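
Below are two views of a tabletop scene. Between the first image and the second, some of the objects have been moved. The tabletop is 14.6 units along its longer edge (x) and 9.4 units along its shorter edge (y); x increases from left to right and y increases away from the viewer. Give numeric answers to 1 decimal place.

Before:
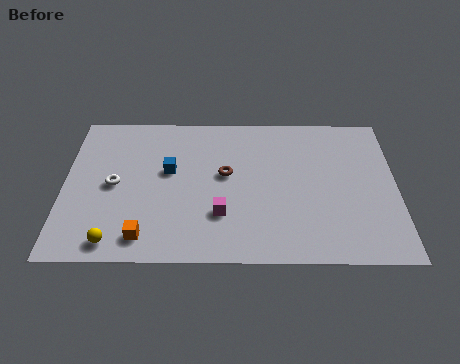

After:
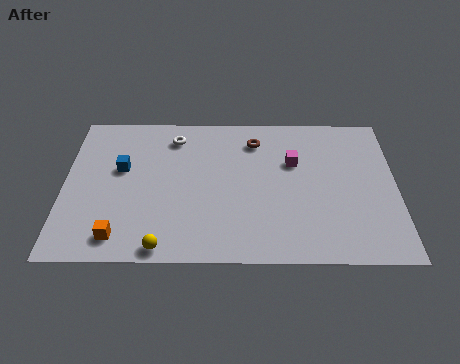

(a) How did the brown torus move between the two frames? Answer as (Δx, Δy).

(1.3, 2.2)

The brown torus was at about (7.1, 5.3) and moved to about (8.4, 7.5).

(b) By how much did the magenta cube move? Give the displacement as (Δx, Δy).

(3.2, 3.3)

The magenta cube was at about (6.9, 2.8) and moved to about (10.1, 6.1).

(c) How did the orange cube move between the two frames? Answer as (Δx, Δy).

(-1.1, 0.0)

The orange cube was at about (3.6, 1.4) and moved to about (2.5, 1.4).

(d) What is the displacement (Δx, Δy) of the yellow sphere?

(2.1, -0.3)

The yellow sphere was at about (2.3, 1.1) and moved to about (4.4, 0.8).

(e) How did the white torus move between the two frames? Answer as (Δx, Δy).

(2.6, 3.1)

From the two frames, the white torus sits at roughly (2.2, 4.6) before and (4.8, 7.7) after.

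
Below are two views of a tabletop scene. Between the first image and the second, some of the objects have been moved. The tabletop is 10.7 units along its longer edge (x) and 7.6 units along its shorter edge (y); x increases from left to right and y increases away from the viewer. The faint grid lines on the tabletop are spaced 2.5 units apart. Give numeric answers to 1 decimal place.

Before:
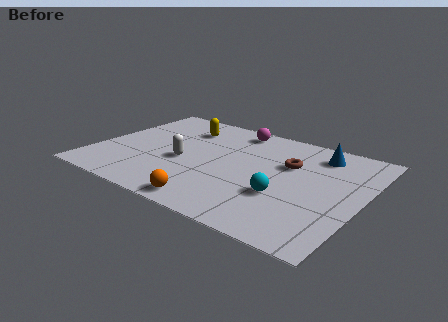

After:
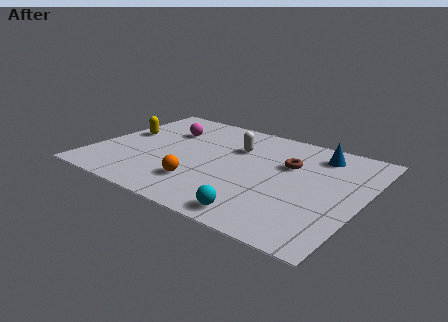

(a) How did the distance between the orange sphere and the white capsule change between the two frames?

+0.5

Before: roughly 2.9 units apart; after: 3.4. That's 0.5 units further apart.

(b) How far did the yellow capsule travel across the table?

2.7

From (3.1, 5.8) to (0.9, 4.3), the yellow capsule covered √(2.2² + 1.5²) ≈ 2.7 units.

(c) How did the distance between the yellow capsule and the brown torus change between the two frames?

+2.1

The distance was about 4.6 in the first image and 6.7 in the second, so they moved 2.1 units further apart.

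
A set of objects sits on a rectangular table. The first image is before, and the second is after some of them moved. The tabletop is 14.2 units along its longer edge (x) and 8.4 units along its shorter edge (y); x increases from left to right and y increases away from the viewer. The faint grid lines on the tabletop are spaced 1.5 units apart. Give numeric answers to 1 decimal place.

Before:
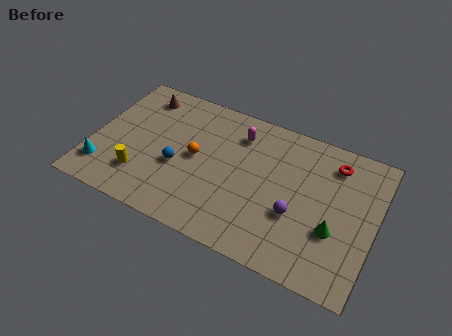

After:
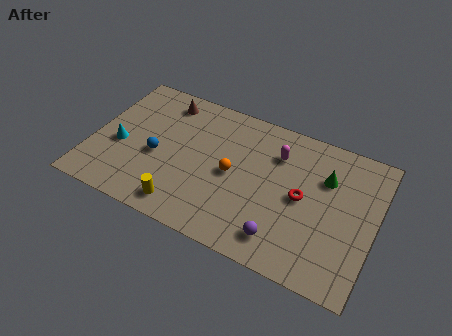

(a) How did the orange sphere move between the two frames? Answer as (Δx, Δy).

(1.9, -0.2)

From the two frames, the orange sphere sits at roughly (5.2, 4.3) before and (7.1, 4.1) after.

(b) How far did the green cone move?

2.9

From (12.3, 3.0) to (11.6, 5.8), the green cone covered √(0.7² + 2.8²) ≈ 2.9 units.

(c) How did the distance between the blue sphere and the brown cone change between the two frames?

-0.8

They were about 4.3 units apart before and 3.5 after — 0.8 units closer together.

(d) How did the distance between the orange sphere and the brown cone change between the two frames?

+0.7

The distance was about 4.2 in the first image and 4.9 in the second, so they moved 0.7 units further apart.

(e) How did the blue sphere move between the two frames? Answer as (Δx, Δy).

(-1.1, 0.2)

From the two frames, the blue sphere sits at roughly (4.4, 3.4) before and (3.3, 3.6) after.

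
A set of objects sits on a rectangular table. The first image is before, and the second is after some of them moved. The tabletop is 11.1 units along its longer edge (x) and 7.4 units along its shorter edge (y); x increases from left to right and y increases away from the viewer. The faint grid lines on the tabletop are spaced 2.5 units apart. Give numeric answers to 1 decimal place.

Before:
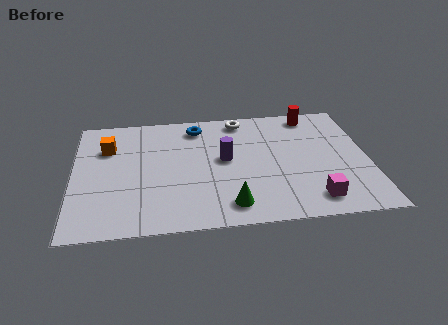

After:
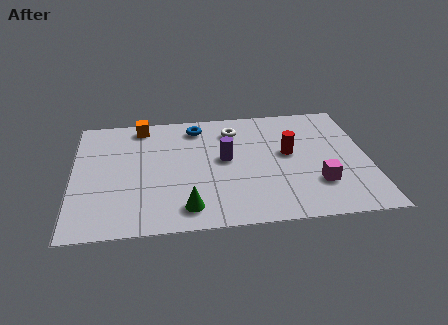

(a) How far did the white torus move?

0.8

The white torus was near (6.4, 6.5) before and (6.1, 5.8) after, so it travelled √(0.3² + 0.7²) ≈ 0.8 units.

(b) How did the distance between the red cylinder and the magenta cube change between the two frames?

-3.1

The distance was about 5.3 in the first image and 2.2 in the second, so they moved 3.1 units closer together.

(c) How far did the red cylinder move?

2.6

From (9.1, 6.5) to (8.1, 4.1), the red cylinder covered √(1.0² + 2.4²) ≈ 2.6 units.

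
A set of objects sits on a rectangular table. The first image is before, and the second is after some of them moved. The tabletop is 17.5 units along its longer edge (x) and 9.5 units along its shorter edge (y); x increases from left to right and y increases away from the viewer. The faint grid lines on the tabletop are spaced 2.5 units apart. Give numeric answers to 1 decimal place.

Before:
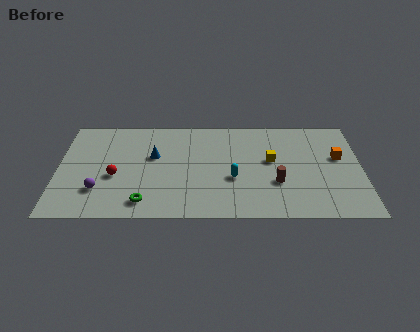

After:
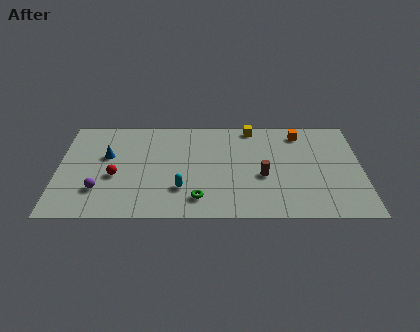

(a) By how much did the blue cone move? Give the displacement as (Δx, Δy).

(-2.7, 0.0)

The blue cone was at about (5.5, 5.8) and moved to about (2.8, 5.8).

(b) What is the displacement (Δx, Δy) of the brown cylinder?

(-0.8, 0.6)

The brown cylinder started near (12.6, 3.3) and ended near (11.8, 3.9).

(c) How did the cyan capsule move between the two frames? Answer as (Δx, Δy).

(-3.0, -1.0)

The cyan capsule was at about (10.1, 3.7) and moved to about (7.1, 2.7).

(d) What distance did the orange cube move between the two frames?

3.2

The orange cube was near (16.2, 5.7) before and (14.0, 8.0) after, so it travelled √(2.2² + 2.3²) ≈ 3.2 units.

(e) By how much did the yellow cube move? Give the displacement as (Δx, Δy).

(-1.1, 3.2)

From the two frames, the yellow cube sits at roughly (12.3, 5.4) before and (11.2, 8.6) after.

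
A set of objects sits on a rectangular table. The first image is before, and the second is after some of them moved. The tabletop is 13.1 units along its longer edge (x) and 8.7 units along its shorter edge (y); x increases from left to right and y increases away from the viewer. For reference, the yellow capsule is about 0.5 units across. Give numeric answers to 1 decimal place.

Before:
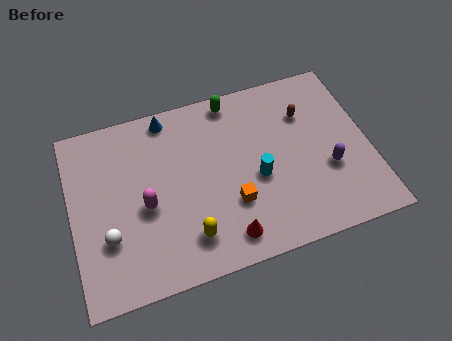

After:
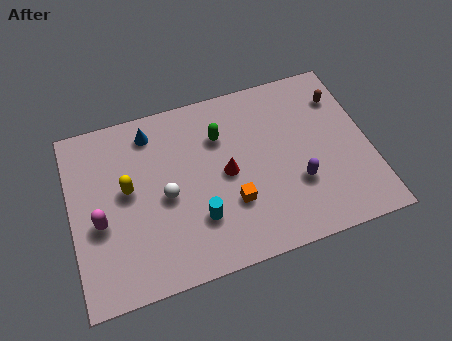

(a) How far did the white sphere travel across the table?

2.9

The white sphere was near (1.5, 2.8) before and (4.1, 4.0) after, so it travelled √(2.6² + 1.2²) ≈ 2.9 units.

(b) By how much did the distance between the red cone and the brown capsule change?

-0.5

They were about 6.3 units apart before and 5.8 after — 0.5 units closer together.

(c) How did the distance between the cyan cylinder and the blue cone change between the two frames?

-0.4

The distance was about 5.5 in the first image and 5.1 in the second, so they moved 0.4 units closer together.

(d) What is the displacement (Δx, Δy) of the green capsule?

(-0.7, -1.6)

The green capsule started near (7.4, 7.8) and ended near (6.7, 6.2).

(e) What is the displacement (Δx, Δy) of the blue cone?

(-0.8, -0.5)

The blue cone started near (4.5, 7.8) and ended near (3.7, 7.3).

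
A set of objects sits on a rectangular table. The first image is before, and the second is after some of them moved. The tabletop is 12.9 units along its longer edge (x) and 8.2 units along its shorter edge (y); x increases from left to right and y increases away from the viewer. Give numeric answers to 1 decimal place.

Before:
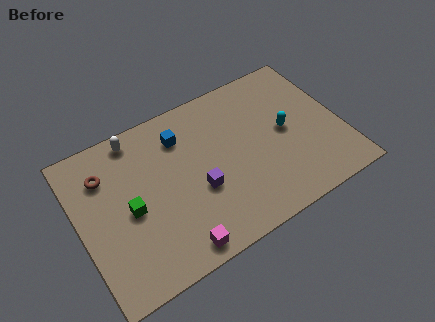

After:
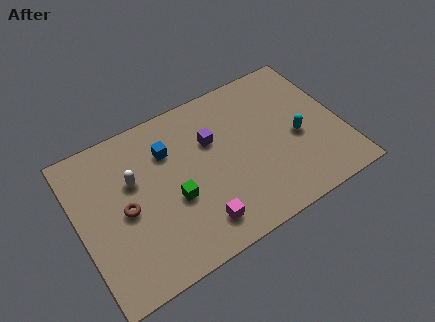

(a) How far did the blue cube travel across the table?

0.8

The blue cube was near (5.3, 6.3) before and (4.6, 5.9) after, so it travelled √(0.7² + 0.4²) ≈ 0.8 units.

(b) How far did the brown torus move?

2.3

From (1.5, 6.1) to (2.2, 3.9), the brown torus covered √(0.7² + 2.2²) ≈ 2.3 units.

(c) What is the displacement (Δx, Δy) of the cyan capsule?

(0.5, -0.6)

From the two frames, the cyan capsule sits at roughly (10.2, 4.2) before and (10.7, 3.6) after.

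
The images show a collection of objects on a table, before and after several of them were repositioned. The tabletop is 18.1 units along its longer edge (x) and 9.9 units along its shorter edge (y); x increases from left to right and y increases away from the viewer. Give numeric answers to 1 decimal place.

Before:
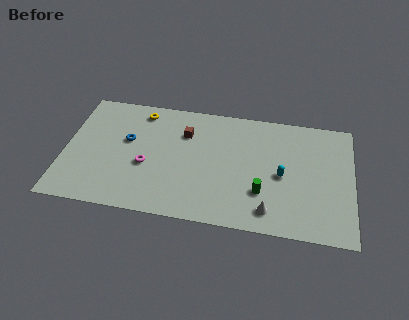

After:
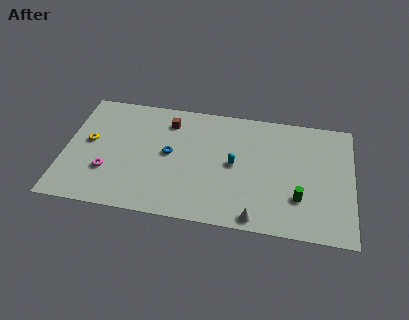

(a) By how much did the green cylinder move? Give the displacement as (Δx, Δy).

(2.3, -0.1)

The green cylinder started near (12.5, 3.0) and ended near (14.8, 2.9).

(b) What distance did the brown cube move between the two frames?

1.4

From (7.5, 7.1) to (6.4, 7.9), the brown cube covered √(1.1² + 0.8²) ≈ 1.4 units.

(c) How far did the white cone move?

1.1

From (13.0, 1.6) to (12.2, 0.9), the white cone covered √(0.8² + 0.7²) ≈ 1.1 units.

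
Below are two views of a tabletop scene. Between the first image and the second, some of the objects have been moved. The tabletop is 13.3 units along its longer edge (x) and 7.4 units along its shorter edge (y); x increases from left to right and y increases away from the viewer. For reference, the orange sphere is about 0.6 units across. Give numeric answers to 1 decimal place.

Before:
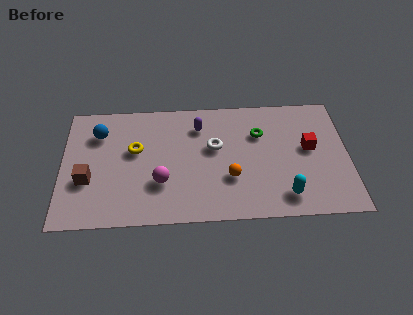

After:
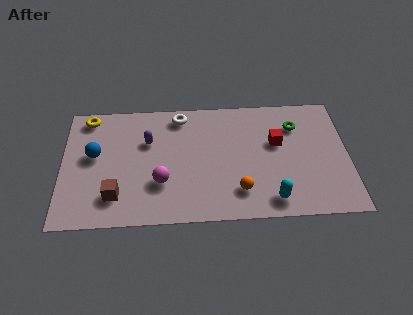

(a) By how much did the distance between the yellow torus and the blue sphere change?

+0.3

Before: roughly 2.0 units apart; after: 2.3. That's 0.3 units further apart.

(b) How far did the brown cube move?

1.6

The brown cube moved from about (1.2, 2.7) to (2.5, 1.7), a distance of √(1.3² + 1.0²) ≈ 1.6.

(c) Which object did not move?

the magenta sphere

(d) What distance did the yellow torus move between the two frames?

3.0

The yellow torus moved from about (3.4, 4.4) to (1.2, 6.5), a distance of √(2.2² + 2.1²) ≈ 3.0.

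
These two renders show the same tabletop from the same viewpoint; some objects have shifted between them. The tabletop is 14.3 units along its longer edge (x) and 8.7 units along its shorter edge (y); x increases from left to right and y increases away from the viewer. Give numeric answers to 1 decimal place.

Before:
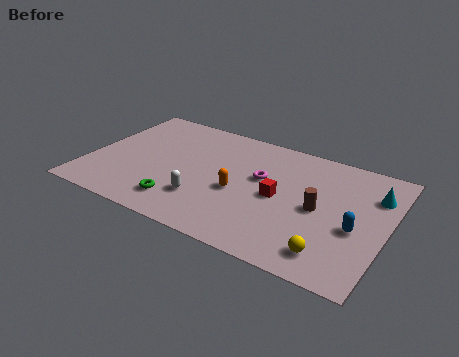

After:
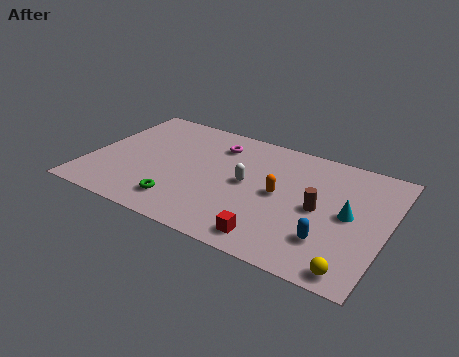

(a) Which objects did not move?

the green torus and the brown cylinder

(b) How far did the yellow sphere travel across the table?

1.3

The yellow sphere was near (12.0, 1.5) before and (13.1, 0.9) after, so it travelled √(1.1² + 0.6²) ≈ 1.3 units.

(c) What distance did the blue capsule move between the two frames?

1.7

From (12.9, 3.6) to (11.8, 2.3), the blue capsule covered √(1.1² + 1.3²) ≈ 1.7 units.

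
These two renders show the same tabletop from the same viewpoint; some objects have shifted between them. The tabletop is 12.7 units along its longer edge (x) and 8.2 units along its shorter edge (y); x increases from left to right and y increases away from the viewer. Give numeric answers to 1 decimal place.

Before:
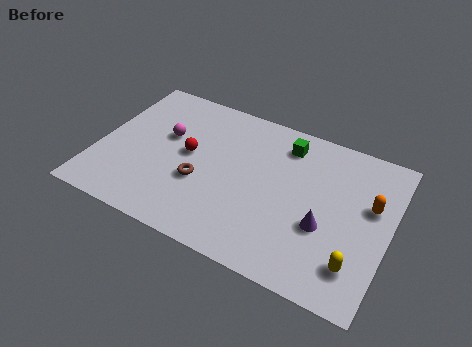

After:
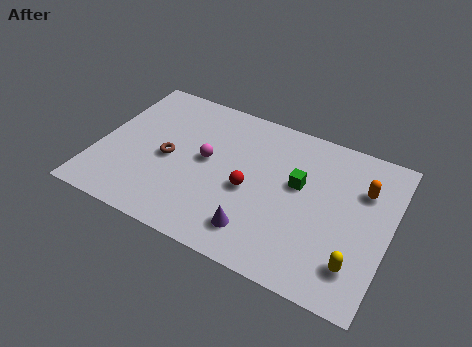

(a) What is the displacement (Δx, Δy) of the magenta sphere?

(1.9, -0.6)

The magenta sphere started near (2.8, 5.0) and ended near (4.7, 4.4).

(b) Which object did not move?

the yellow capsule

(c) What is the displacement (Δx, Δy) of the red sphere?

(2.8, -0.8)

The red sphere was at about (3.9, 4.4) and moved to about (6.7, 3.6).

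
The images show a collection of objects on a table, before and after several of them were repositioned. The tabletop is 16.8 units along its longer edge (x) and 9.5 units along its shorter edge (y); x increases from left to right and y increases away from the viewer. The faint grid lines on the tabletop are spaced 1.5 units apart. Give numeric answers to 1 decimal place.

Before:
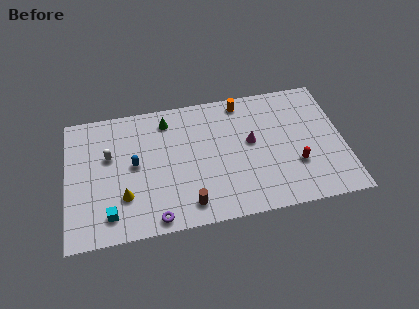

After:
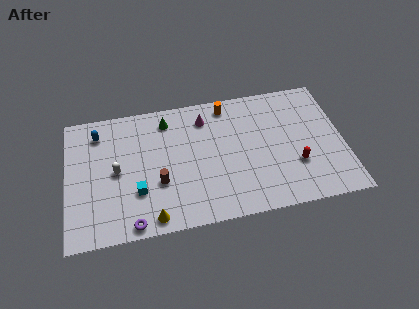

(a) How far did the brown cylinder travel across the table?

2.5

From (7.2, 1.5) to (5.5, 3.4), the brown cylinder covered √(1.7² + 1.9²) ≈ 2.5 units.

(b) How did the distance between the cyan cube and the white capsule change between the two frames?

-2.1

The distance was about 4.2 in the first image and 2.1 in the second, so they moved 2.1 units closer together.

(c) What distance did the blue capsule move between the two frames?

3.4

The blue capsule was near (4.1, 5.0) before and (2.0, 7.7) after, so it travelled √(2.1² + 2.7²) ≈ 3.4 units.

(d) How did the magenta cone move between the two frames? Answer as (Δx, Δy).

(-2.7, 2.3)

From the two frames, the magenta cone sits at roughly (11.2, 5.3) before and (8.5, 7.6) after.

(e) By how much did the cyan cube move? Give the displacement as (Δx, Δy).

(1.7, 1.3)

The cyan cube was at about (2.5, 1.7) and moved to about (4.2, 3.0).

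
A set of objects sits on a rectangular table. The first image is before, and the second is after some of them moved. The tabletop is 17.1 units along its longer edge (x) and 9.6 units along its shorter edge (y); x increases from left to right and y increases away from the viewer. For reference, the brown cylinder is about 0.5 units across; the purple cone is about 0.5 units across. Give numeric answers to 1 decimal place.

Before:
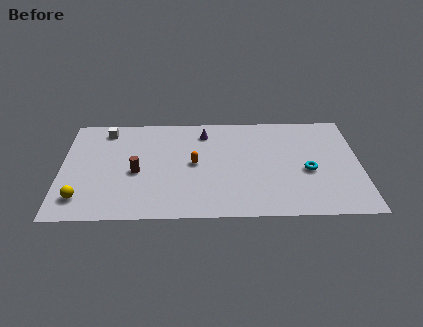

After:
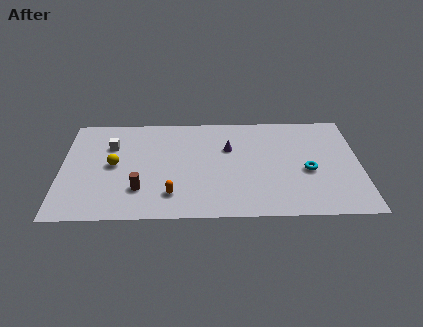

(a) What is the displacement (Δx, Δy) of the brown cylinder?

(0.2, -1.6)

The brown cylinder started near (4.3, 4.2) and ended near (4.5, 2.6).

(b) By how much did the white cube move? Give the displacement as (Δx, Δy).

(0.3, -1.5)

From the two frames, the white cube sits at roughly (2.5, 8.2) before and (2.8, 6.7) after.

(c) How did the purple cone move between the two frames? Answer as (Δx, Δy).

(1.4, -1.5)

From the two frames, the purple cone sits at roughly (8.2, 7.8) before and (9.6, 6.3) after.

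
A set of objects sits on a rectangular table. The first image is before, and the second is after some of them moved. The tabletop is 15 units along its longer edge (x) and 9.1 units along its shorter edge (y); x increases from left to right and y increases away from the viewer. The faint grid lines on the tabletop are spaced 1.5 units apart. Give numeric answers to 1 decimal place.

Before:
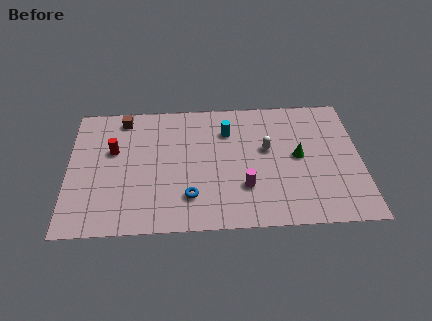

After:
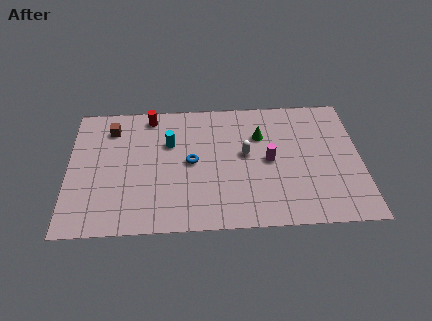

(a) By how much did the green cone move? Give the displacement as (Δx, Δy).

(-1.9, 1.6)

The green cone was at about (11.8, 4.7) and moved to about (9.9, 6.3).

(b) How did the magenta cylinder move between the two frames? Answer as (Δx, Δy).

(1.3, 1.8)

The magenta cylinder started near (9.0, 2.7) and ended near (10.3, 4.5).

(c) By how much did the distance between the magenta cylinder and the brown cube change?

+0.4

Before: roughly 8.1 units apart; after: 8.5. That's 0.4 units further apart.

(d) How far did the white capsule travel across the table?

1.1

The white capsule was near (10.2, 5.3) before and (9.1, 5.0) after, so it travelled √(1.1² + 0.3²) ≈ 1.1 units.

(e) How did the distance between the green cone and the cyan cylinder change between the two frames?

+0.6

They were about 4.1 units apart before and 4.7 after — 0.6 units further apart.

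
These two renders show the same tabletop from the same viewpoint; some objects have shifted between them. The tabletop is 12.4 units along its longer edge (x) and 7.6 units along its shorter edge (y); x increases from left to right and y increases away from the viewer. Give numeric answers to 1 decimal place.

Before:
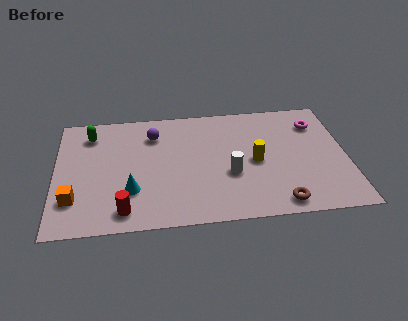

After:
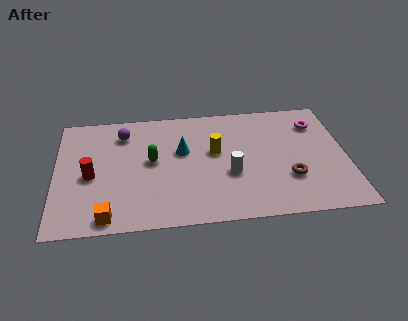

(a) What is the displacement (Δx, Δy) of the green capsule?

(2.6, -2.0)

From the two frames, the green capsule sits at roughly (1.5, 6.1) before and (4.1, 4.1) after.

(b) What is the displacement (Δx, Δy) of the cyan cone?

(2.2, 2.3)

The cyan cone started near (3.2, 2.3) and ended near (5.4, 4.6).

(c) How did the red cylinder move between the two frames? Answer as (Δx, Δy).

(-1.4, 2.3)

From the two frames, the red cylinder sits at roughly (2.9, 1.1) before and (1.5, 3.4) after.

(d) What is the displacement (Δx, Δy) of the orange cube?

(1.4, -1.2)

The orange cube started near (0.8, 2.0) and ended near (2.2, 0.8).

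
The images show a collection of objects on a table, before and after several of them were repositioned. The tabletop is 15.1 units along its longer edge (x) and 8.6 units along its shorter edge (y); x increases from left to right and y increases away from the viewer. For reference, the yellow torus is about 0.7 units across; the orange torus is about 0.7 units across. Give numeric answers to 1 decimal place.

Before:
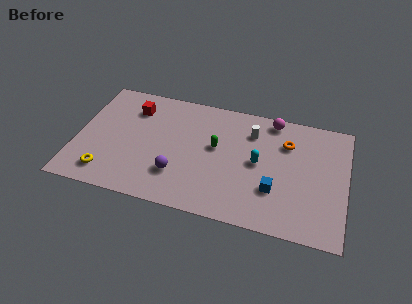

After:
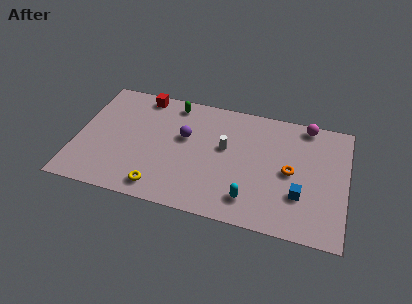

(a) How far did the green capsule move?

3.7

The green capsule was near (7.8, 4.9) before and (5.2, 7.5) after, so it travelled √(2.6² + 2.6²) ≈ 3.7 units.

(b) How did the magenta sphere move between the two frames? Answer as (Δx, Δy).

(1.9, 0.1)

The magenta sphere was at about (10.8, 7.7) and moved to about (12.7, 7.8).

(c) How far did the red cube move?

1.2

The red cube was near (3.0, 6.6) before and (3.4, 7.7) after, so it travelled √(0.4² + 1.1²) ≈ 1.2 units.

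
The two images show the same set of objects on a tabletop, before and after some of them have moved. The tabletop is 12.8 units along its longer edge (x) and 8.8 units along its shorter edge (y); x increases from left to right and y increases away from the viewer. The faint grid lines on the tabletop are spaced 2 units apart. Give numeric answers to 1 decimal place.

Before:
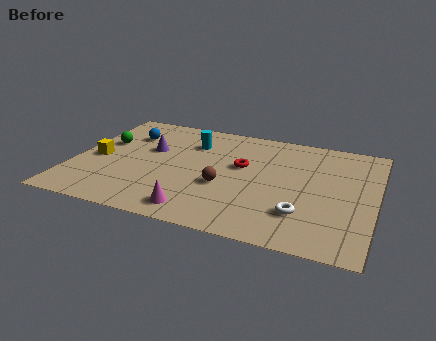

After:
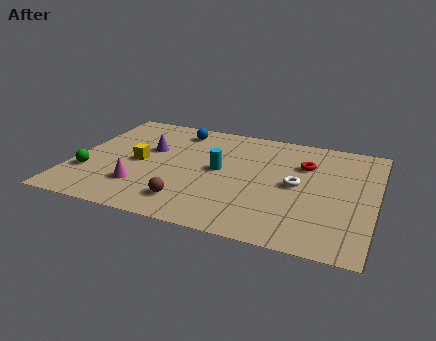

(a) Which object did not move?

the purple cone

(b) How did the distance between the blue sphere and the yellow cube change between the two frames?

+0.9

They were about 2.6 units apart before and 3.5 after — 0.9 units further apart.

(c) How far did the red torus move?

2.8

The red torus was near (7.1, 5.2) before and (9.7, 6.1) after, so it travelled √(2.6² + 0.9²) ≈ 2.8 units.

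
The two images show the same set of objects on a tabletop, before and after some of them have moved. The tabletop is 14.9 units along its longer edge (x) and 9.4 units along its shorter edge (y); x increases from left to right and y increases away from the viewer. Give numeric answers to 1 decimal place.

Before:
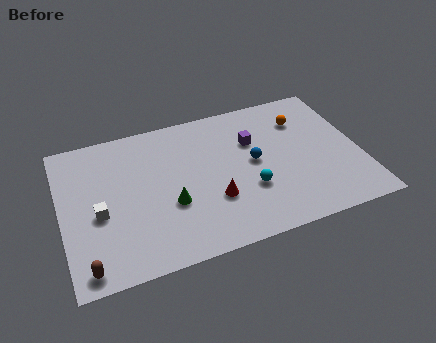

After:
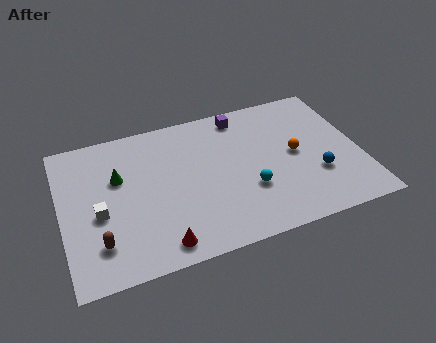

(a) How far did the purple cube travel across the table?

1.9

The purple cube was near (9.7, 6.3) before and (9.3, 8.2) after, so it travelled √(0.4² + 1.9²) ≈ 1.9 units.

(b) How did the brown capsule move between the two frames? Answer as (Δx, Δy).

(0.7, 1.2)

The brown capsule started near (1.0, 1.0) and ended near (1.7, 2.2).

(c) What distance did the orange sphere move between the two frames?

2.3

The orange sphere moved from about (12.3, 7.0) to (11.7, 4.8), a distance of √(0.6² + 2.2²) ≈ 2.3.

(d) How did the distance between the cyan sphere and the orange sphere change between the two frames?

-1.9

They were about 4.9 units apart before and 3.0 after — 1.9 units closer together.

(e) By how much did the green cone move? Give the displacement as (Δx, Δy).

(-2.4, 2.5)

The green cone was at about (5.3, 3.5) and moved to about (2.9, 6.0).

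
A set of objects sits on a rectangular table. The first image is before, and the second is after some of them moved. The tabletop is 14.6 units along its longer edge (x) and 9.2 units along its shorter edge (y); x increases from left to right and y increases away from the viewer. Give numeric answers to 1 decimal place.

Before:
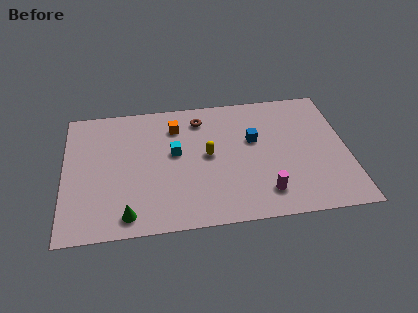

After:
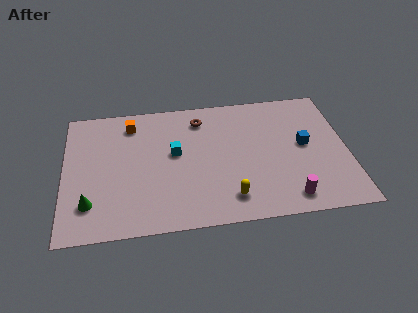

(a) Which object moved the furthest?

the yellow capsule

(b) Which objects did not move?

the brown torus and the cyan cube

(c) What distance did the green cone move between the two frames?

2.1

The green cone was near (3.2, 1.2) before and (1.3, 2.2) after, so it travelled √(1.9² + 1.0²) ≈ 2.1 units.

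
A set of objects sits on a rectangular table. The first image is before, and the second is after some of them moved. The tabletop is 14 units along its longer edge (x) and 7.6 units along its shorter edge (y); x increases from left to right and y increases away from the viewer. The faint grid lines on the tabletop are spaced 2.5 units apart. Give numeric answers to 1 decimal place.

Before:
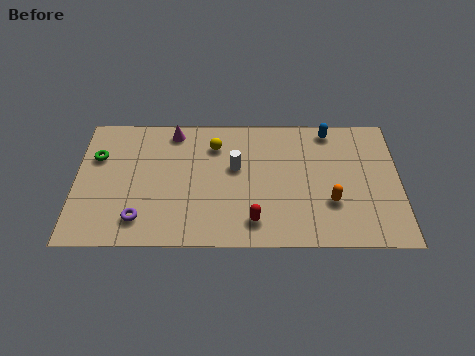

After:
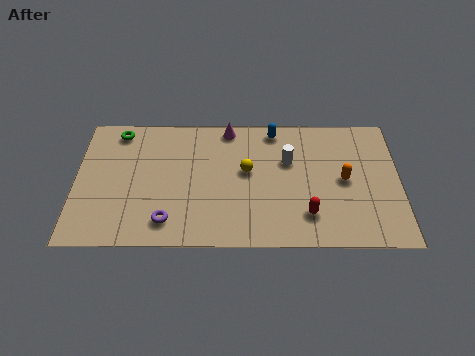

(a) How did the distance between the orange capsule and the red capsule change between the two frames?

-0.9

The distance was about 3.5 in the first image and 2.6 in the second, so they moved 0.9 units closer together.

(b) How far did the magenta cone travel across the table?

2.4

The magenta cone moved from about (4.2, 6.6) to (6.6, 6.8), a distance of √(2.4² + 0.2²) ≈ 2.4.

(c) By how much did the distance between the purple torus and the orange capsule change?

-0.3

They were about 8.3 units apart before and 8.0 after — 0.3 units closer together.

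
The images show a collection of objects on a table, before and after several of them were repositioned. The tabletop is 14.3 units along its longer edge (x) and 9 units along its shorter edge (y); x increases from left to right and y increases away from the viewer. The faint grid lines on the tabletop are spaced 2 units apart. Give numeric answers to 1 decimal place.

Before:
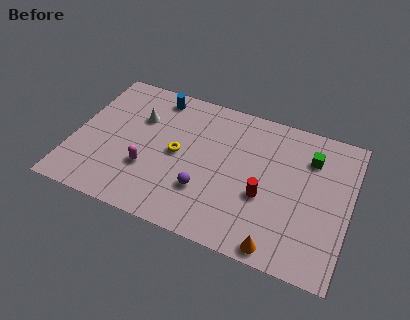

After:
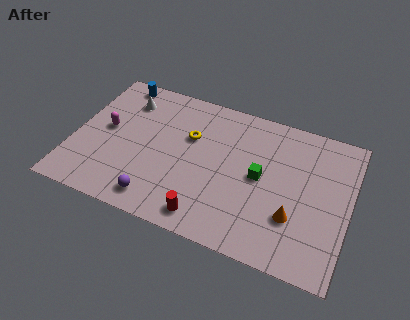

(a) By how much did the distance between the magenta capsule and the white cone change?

-0.9

They were about 3.2 units apart before and 2.3 after — 0.9 units closer together.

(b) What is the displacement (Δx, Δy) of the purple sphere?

(-2.3, -1.4)

The purple sphere started near (7.0, 2.7) and ended near (4.7, 1.3).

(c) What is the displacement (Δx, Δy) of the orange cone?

(0.6, 2.0)

The orange cone started near (11.0, 0.8) and ended near (11.6, 2.8).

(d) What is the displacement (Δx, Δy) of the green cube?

(-2.4, -2.1)

The green cube started near (12.1, 6.7) and ended near (9.7, 4.6).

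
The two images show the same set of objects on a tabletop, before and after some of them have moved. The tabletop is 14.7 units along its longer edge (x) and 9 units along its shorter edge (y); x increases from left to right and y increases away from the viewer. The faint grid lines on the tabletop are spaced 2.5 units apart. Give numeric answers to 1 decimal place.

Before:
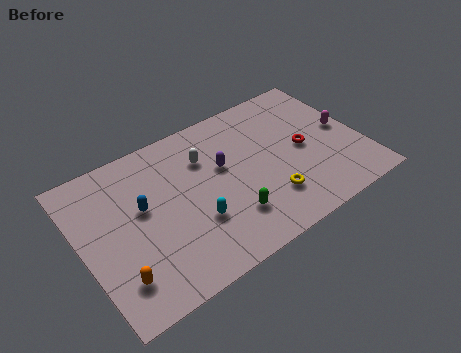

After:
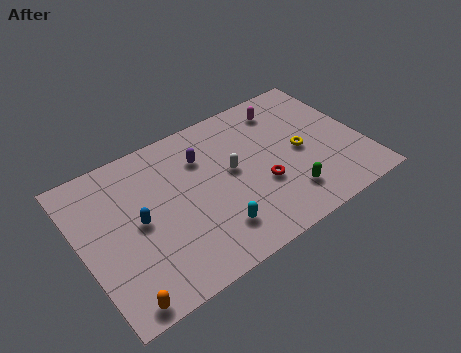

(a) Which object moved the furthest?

the magenta capsule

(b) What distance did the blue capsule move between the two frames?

0.8

The blue capsule was near (3.2, 5.2) before and (2.9, 4.5) after, so it travelled √(0.3² + 0.7²) ≈ 0.8 units.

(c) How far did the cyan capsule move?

1.3

The cyan capsule moved from about (5.6, 3.0) to (6.4, 2.0), a distance of √(0.8² + 1.0²) ≈ 1.3.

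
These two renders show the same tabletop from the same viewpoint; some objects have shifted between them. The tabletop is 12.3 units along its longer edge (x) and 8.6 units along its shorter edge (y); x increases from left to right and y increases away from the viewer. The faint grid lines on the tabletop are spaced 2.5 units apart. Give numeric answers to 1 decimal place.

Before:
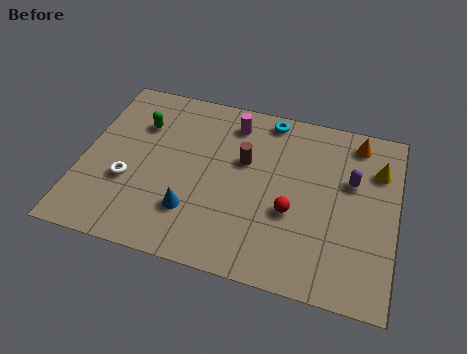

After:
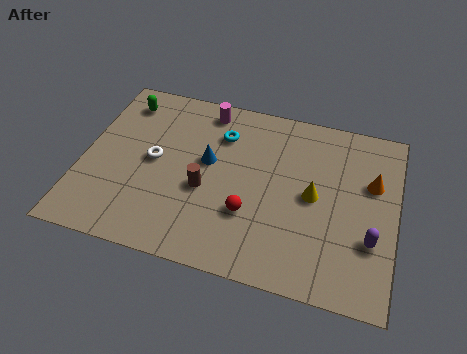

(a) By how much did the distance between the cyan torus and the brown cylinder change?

+0.4

They were about 2.5 units apart before and 2.9 after — 0.4 units further apart.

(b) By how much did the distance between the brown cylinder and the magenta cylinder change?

+2.1

The distance was about 1.9 in the first image and 4.0 in the second, so they moved 2.1 units further apart.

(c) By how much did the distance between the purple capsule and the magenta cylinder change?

+3.2

Before: roughly 5.1 units apart; after: 8.3. That's 3.2 units further apart.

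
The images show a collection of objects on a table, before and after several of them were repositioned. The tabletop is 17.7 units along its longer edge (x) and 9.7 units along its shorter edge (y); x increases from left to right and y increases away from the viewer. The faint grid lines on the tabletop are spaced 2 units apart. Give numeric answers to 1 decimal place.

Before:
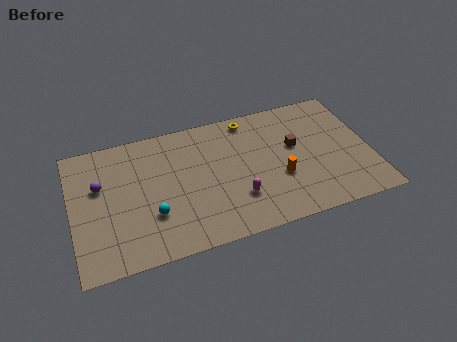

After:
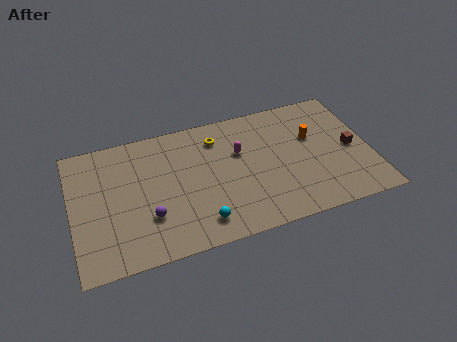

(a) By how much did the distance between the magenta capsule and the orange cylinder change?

+1.7

They were about 2.7 units apart before and 4.4 after — 1.7 units further apart.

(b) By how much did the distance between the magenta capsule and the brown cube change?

+2.1

The distance was about 4.7 in the first image and 6.8 in the second, so they moved 2.1 units further apart.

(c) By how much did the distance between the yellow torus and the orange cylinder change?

+0.6

Before: roughly 5.2 units apart; after: 5.8. That's 0.6 units further apart.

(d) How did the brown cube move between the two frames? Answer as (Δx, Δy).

(3.3, -1.1)

From the two frames, the brown cube sits at roughly (13.3, 5.7) before and (16.6, 4.6) after.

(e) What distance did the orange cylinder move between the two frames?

3.3

From (12.2, 3.6) to (14.4, 6.1), the orange cylinder covered √(2.2² + 2.5²) ≈ 3.3 units.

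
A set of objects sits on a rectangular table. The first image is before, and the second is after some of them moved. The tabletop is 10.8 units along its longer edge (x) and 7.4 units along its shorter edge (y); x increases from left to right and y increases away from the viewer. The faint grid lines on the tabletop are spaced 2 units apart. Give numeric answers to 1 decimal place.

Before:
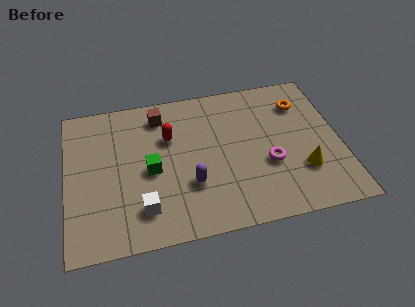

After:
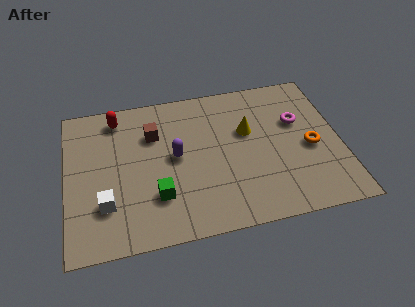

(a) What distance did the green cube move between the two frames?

1.3

The green cube was near (3.3, 3.4) before and (3.5, 2.1) after, so it travelled √(0.2² + 1.3²) ≈ 1.3 units.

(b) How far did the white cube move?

1.5

The white cube was near (2.9, 1.6) before and (1.5, 2.1) after, so it travelled √(1.4² + 0.5²) ≈ 1.5 units.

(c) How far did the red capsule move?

2.4

The red capsule moved from about (4.1, 4.9) to (2.1, 6.3), a distance of √(2.0² + 1.4²) ≈ 2.4.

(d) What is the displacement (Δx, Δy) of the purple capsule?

(-0.5, 1.5)

The purple capsule started near (4.8, 2.4) and ended near (4.3, 3.9).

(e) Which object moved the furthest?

the yellow cone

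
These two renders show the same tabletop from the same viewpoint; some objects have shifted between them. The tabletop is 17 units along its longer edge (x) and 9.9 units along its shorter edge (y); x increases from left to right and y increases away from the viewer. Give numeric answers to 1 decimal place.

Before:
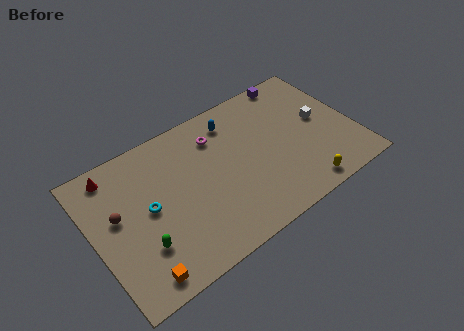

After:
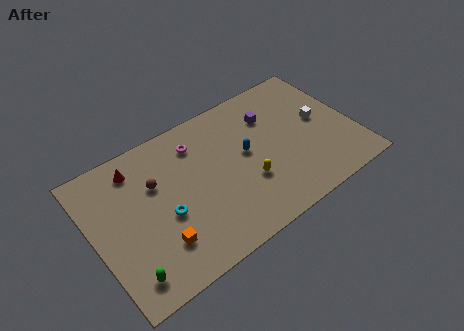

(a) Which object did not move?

the white cube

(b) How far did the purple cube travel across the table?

2.8

From (14.0, 9.1) to (12.0, 7.2), the purple cube covered √(2.0² + 1.9²) ≈ 2.8 units.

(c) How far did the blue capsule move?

2.7

The blue capsule moved from about (9.6, 8.1) to (10.0, 5.4), a distance of √(0.4² + 2.7²) ≈ 2.7.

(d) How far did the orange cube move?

2.0

From (2.2, 1.2) to (3.7, 2.5), the orange cube covered √(1.5² + 1.3²) ≈ 2.0 units.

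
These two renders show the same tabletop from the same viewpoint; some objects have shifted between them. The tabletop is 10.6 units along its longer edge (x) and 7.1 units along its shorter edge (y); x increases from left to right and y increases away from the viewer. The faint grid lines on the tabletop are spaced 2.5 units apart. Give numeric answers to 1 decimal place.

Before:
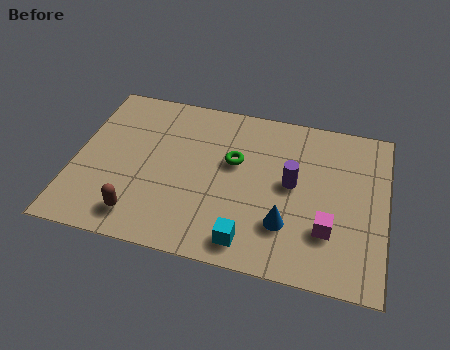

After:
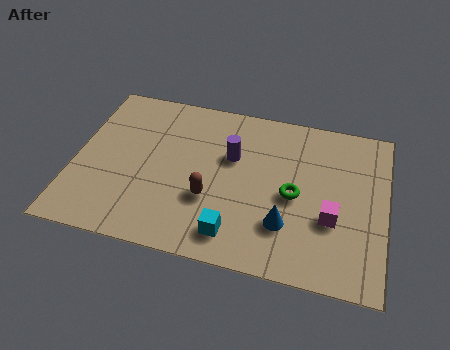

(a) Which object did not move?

the blue cone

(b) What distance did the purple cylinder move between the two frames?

2.2

From (7.4, 3.8) to (5.3, 4.5), the purple cylinder covered √(2.1² + 0.7²) ≈ 2.2 units.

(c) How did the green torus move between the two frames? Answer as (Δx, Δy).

(2.1, -1.0)

The green torus was at about (5.4, 4.3) and moved to about (7.5, 3.3).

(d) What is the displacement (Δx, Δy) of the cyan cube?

(-0.5, 0.2)

The cyan cube started near (6.1, 1.0) and ended near (5.6, 1.2).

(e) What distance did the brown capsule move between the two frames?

2.6

From (2.4, 1.2) to (4.7, 2.5), the brown capsule covered √(2.3² + 1.3²) ≈ 2.6 units.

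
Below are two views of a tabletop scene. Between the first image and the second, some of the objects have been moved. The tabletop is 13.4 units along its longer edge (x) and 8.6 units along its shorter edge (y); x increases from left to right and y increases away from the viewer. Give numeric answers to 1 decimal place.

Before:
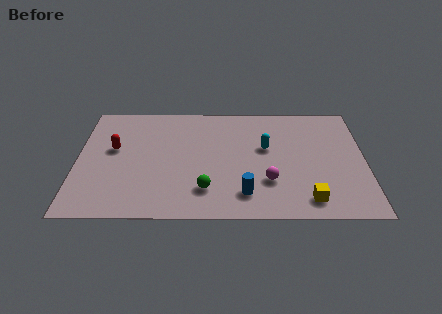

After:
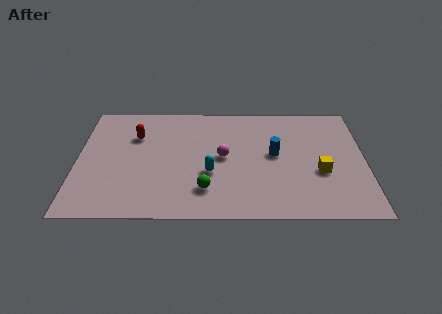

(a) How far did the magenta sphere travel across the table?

2.8

The magenta sphere moved from about (8.9, 2.6) to (6.8, 4.4), a distance of √(2.1² + 1.8²) ≈ 2.8.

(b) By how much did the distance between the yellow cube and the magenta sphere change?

+2.4

Before: roughly 2.2 units apart; after: 4.6. That's 2.4 units further apart.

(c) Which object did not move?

the green sphere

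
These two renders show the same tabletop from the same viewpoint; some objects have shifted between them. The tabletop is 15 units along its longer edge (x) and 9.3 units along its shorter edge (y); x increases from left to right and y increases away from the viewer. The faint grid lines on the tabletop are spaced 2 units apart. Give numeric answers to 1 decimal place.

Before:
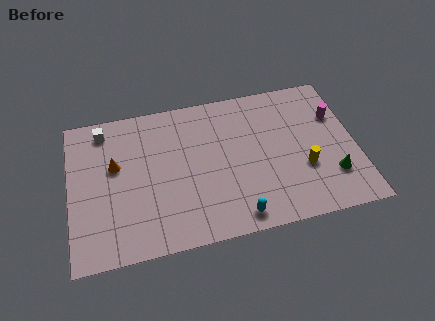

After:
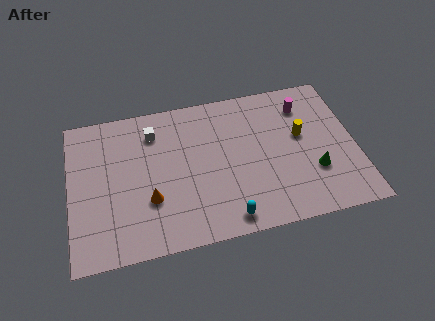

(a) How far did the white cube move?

2.7

The white cube was near (1.9, 8.0) before and (4.5, 7.3) after, so it travelled √(2.6² + 0.7²) ≈ 2.7 units.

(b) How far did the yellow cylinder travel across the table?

2.1

From (12.2, 3.3) to (12.2, 5.4), the yellow cylinder covered √(0.0² + 2.1²) ≈ 2.1 units.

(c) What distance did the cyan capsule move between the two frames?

0.5

The cyan capsule was near (8.5, 1.1) before and (8.0, 1.1) after, so it travelled √(0.5² + 0.0²) ≈ 0.5 units.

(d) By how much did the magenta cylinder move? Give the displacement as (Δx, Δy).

(-1.6, 1.0)

The magenta cylinder started near (14.1, 6.3) and ended near (12.5, 7.3).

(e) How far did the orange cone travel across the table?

3.0

The orange cone moved from about (2.4, 5.6) to (4.1, 3.1), a distance of √(1.7² + 2.5²) ≈ 3.0.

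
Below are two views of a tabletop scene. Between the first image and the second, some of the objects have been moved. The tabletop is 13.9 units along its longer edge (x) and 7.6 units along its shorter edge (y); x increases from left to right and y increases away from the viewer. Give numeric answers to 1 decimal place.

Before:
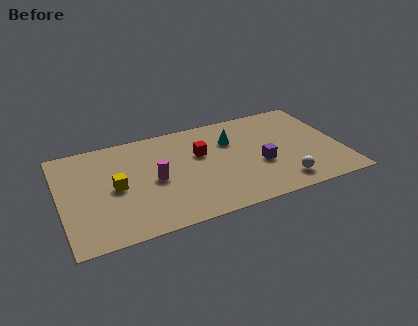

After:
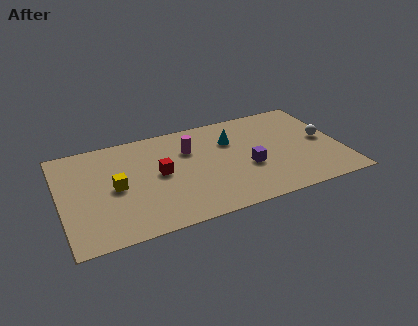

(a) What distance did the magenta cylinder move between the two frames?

2.5

The magenta cylinder moved from about (4.6, 3.6) to (6.5, 5.3), a distance of √(1.9² + 1.7²) ≈ 2.5.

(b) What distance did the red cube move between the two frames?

2.2

From (7.0, 4.8) to (4.9, 4.0), the red cube covered √(2.1² + 0.8²) ≈ 2.2 units.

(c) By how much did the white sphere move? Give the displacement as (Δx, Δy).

(2.4, 2.6)

The white sphere started near (10.7, 1.3) and ended near (13.1, 3.9).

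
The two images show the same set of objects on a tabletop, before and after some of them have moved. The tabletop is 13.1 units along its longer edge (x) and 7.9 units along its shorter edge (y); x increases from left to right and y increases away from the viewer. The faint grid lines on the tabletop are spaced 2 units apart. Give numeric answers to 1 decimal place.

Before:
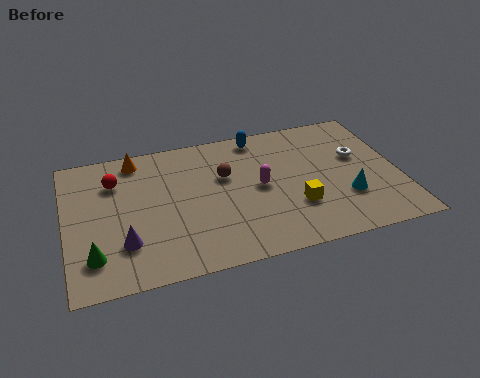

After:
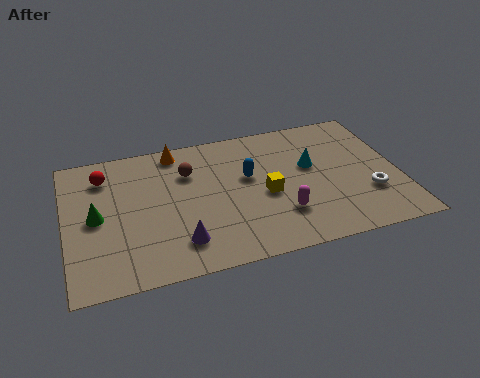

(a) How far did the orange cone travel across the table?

1.6

The orange cone was near (2.9, 6.9) before and (4.5, 7.0) after, so it travelled √(1.6² + 0.1²) ≈ 1.6 units.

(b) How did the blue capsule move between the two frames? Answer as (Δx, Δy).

(-0.6, -2.3)

The blue capsule was at about (7.8, 7.0) and moved to about (7.2, 4.7).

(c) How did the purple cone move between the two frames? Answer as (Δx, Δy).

(2.1, -0.5)

The purple cone started near (2.2, 2.2) and ended near (4.3, 1.7).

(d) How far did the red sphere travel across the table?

0.6

The red sphere moved from about (2.0, 5.8) to (1.6, 6.2), a distance of √(0.4² + 0.4²) ≈ 0.6.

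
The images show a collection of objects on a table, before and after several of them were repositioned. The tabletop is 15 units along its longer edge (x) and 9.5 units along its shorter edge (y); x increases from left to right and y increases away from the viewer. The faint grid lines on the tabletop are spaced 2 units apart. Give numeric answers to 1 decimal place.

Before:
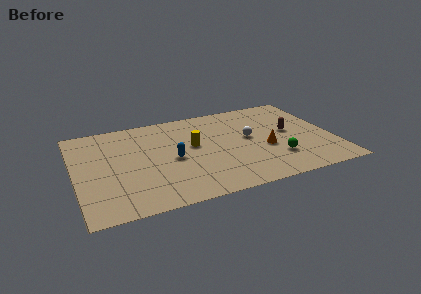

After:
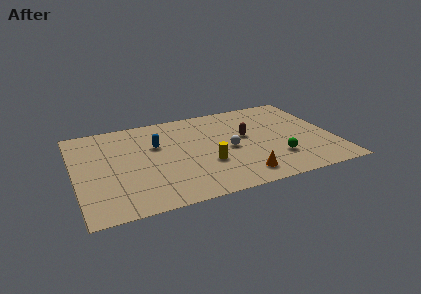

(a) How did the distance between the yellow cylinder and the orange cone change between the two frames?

-1.9

The distance was about 4.4 in the first image and 2.5 in the second, so they moved 1.9 units closer together.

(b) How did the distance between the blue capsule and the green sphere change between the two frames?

+1.4

Before: roughly 6.2 units apart; after: 7.6. That's 1.4 units further apart.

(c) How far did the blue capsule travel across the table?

1.9

The blue capsule moved from about (5.6, 4.4) to (4.8, 6.1), a distance of √(0.8² + 1.7²) ≈ 1.9.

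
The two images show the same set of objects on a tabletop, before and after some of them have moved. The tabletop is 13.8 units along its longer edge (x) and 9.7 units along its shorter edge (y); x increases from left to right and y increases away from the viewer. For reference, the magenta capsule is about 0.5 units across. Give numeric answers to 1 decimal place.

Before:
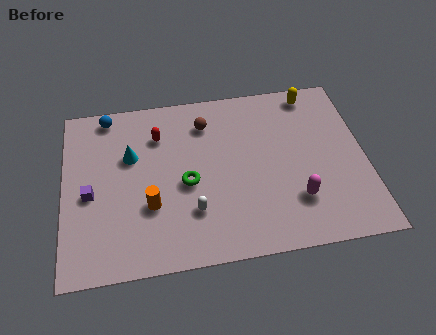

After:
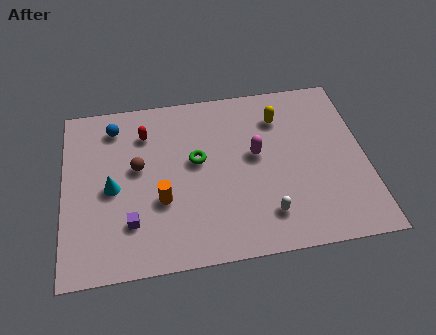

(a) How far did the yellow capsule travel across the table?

2.0

The yellow capsule moved from about (11.6, 8.6) to (10.0, 7.4), a distance of √(1.6² + 1.2²) ≈ 2.0.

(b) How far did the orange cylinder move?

0.5

The orange cylinder moved from about (3.9, 3.3) to (4.4, 3.5), a distance of √(0.5² + 0.2²) ≈ 0.5.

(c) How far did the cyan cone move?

1.9

The cyan cone moved from about (3.1, 6.2) to (2.2, 4.5), a distance of √(0.9² + 1.7²) ≈ 1.9.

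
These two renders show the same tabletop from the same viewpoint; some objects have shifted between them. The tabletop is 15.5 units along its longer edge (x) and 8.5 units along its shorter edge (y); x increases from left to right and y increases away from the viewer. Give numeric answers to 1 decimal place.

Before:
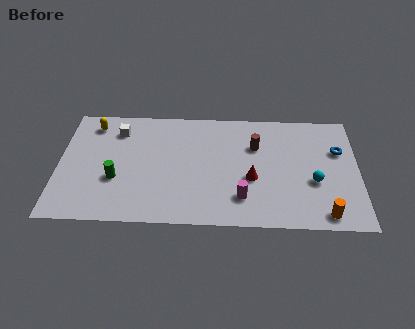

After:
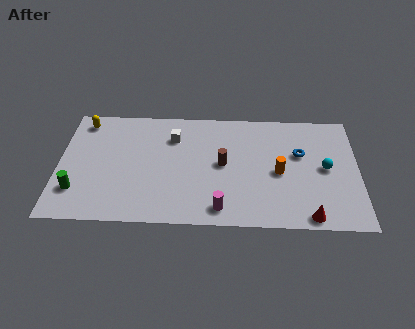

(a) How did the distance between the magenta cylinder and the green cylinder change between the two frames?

+0.9

The distance was about 6.6 in the first image and 7.5 in the second, so they moved 0.9 units further apart.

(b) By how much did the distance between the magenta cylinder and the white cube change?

-2.3

The distance was about 8.0 in the first image and 5.7 in the second, so they moved 2.3 units closer together.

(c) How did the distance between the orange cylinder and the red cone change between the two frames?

-1.0

They were about 4.4 units apart before and 3.4 after — 1.0 units closer together.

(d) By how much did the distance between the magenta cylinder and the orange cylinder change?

-0.3

The distance was about 4.3 in the first image and 4.0 in the second, so they moved 0.3 units closer together.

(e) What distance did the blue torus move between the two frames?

2.0

The blue torus was near (14.5, 5.6) before and (12.5, 5.3) after, so it travelled √(2.0² + 0.3²) ≈ 2.0 units.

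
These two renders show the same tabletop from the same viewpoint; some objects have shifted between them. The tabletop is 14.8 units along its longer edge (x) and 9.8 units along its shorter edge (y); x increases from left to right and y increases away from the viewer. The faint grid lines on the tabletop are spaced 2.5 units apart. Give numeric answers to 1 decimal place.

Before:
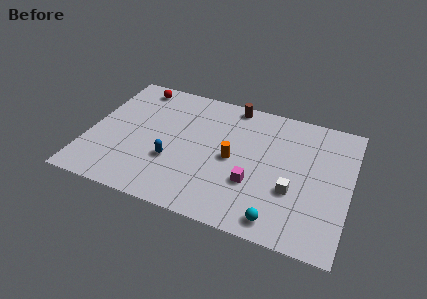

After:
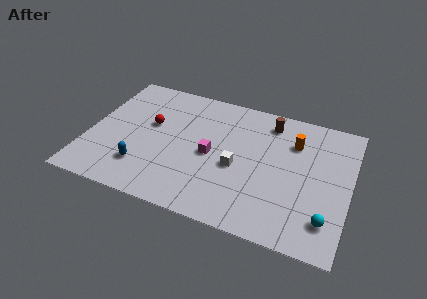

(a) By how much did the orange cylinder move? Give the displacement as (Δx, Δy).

(3.3, 2.4)

From the two frames, the orange cylinder sits at roughly (8.2, 4.7) before and (11.5, 7.1) after.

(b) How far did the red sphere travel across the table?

3.0

The red sphere was near (2.2, 8.6) before and (3.4, 5.8) after, so it travelled √(1.2² + 2.8²) ≈ 3.0 units.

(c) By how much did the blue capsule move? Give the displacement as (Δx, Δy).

(-1.6, -1.0)

The blue capsule was at about (4.9, 3.4) and moved to about (3.3, 2.4).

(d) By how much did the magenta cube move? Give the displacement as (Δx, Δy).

(-2.5, 1.3)

The magenta cube was at about (9.5, 3.3) and moved to about (7.0, 4.6).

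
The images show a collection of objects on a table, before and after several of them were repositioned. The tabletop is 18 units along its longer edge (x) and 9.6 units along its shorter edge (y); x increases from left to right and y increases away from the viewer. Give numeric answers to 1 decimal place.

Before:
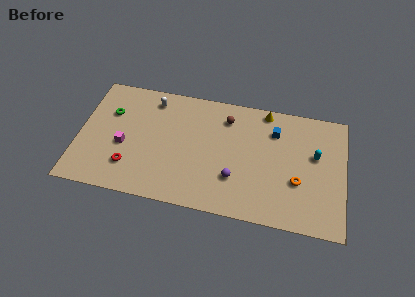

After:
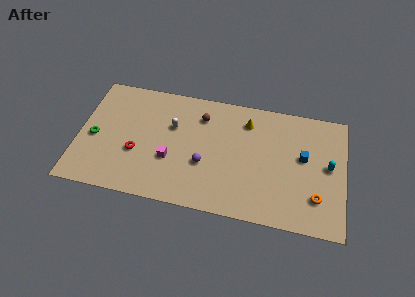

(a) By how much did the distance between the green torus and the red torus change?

-1.4

Before: roughly 4.4 units apart; after: 3.0. That's 1.4 units closer together.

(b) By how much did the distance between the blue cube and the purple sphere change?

+1.9

They were about 5.0 units apart before and 6.9 after — 1.9 units further apart.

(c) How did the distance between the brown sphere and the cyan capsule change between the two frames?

+2.6

Before: roughly 6.4 units apart; after: 9.0. That's 2.6 units further apart.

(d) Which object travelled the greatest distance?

the magenta cube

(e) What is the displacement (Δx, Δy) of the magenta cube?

(3.2, -0.5)

The magenta cube started near (3.1, 4.0) and ended near (6.3, 3.5).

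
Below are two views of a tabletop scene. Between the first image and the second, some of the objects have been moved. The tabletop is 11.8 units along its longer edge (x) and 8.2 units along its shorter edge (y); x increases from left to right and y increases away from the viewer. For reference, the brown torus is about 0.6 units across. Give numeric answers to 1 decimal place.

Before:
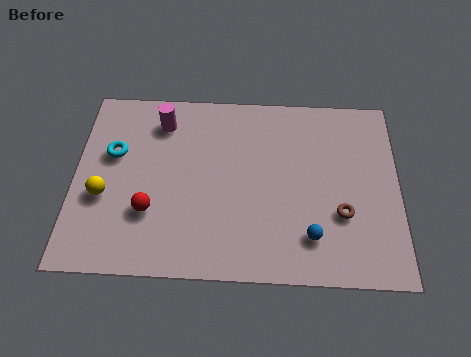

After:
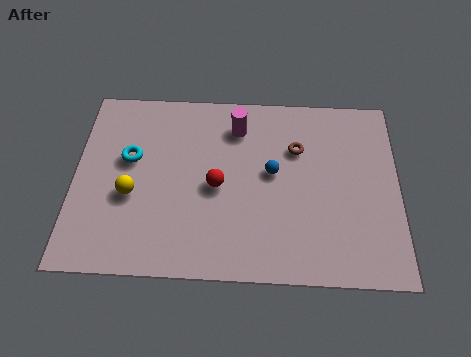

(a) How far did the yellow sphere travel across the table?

1.0

The yellow sphere was near (1.1, 3.2) before and (2.1, 3.3) after, so it travelled √(1.0² + 0.1²) ≈ 1.0 units.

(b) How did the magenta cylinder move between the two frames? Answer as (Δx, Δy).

(2.8, -0.1)

The magenta cylinder was at about (3.1, 6.6) and moved to about (5.9, 6.5).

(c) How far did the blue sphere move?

3.0

The blue sphere was near (8.6, 1.8) before and (7.2, 4.5) after, so it travelled √(1.4² + 2.7²) ≈ 3.0 units.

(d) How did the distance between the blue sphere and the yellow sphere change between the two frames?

-2.4

The distance was about 7.6 in the first image and 5.2 in the second, so they moved 2.4 units closer together.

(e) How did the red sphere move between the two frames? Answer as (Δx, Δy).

(2.4, 1.2)

The red sphere started near (2.8, 2.6) and ended near (5.2, 3.8).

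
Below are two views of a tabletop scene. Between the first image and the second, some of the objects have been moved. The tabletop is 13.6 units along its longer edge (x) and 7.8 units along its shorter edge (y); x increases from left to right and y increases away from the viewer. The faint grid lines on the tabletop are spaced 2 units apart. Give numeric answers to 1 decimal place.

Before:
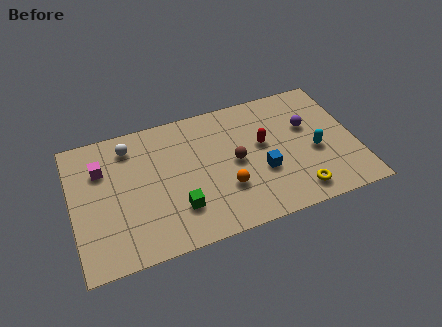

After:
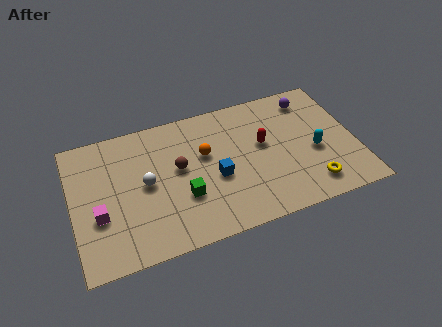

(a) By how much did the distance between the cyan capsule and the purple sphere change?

+1.6

Before: roughly 1.6 units apart; after: 3.2. That's 1.6 units further apart.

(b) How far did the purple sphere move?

1.6

From (11.4, 4.9) to (11.7, 6.5), the purple sphere covered √(0.3² + 1.6²) ≈ 1.6 units.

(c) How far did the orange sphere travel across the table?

2.4

The orange sphere moved from about (7.2, 2.5) to (6.4, 4.8), a distance of √(0.8² + 2.3²) ≈ 2.4.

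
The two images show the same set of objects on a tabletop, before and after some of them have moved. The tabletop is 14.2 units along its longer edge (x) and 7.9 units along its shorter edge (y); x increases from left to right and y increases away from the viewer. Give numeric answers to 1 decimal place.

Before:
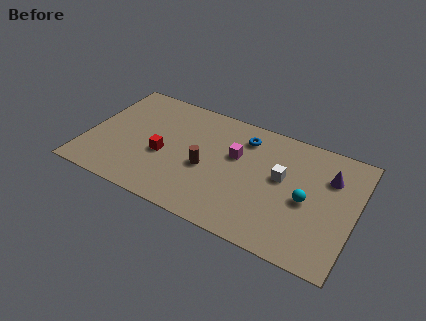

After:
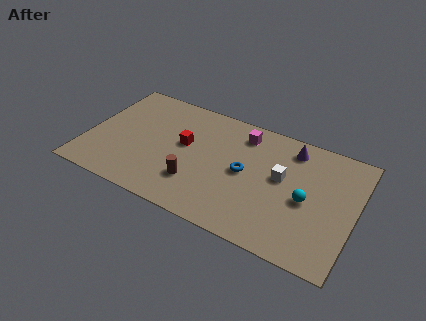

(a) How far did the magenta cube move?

1.6

The magenta cube moved from about (7.8, 4.9) to (8.0, 6.5), a distance of √(0.2² + 1.6²) ≈ 1.6.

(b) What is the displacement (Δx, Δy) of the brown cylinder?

(-0.4, -1.2)

From the two frames, the brown cylinder sits at roughly (6.4, 3.4) before and (6.0, 2.2) after.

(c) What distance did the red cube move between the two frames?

1.6

From (4.1, 3.3) to (5.1, 4.5), the red cube covered √(1.0² + 1.2²) ≈ 1.6 units.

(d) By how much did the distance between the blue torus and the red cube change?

-1.7

They were about 5.0 units apart before and 3.3 after — 1.7 units closer together.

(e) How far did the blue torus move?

2.3

From (8.1, 6.3) to (8.4, 4.0), the blue torus covered √(0.3² + 2.3²) ≈ 2.3 units.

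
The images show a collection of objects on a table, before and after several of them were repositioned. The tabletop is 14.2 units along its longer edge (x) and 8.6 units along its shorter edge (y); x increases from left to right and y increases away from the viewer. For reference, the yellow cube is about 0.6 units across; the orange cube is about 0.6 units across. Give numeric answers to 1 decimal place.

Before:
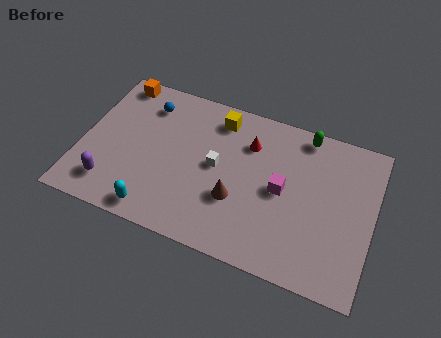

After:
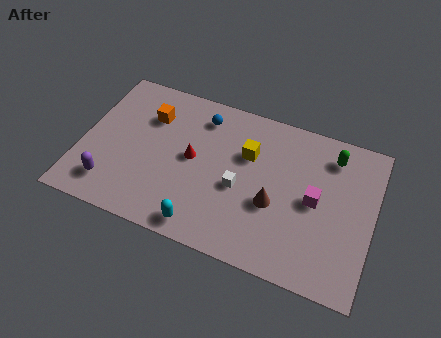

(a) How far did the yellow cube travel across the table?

2.2

The yellow cube moved from about (6.4, 7.2) to (8.0, 5.7), a distance of √(1.6² + 1.5²) ≈ 2.2.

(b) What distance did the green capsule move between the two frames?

1.6

The green capsule was near (10.6, 7.7) before and (12.0, 7.0) after, so it travelled √(1.4² + 0.7²) ≈ 1.6 units.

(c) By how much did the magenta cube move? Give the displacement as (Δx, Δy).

(1.6, 0.0)

The magenta cube was at about (9.8, 4.3) and moved to about (11.4, 4.3).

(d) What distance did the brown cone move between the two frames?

1.8

The brown cone moved from about (7.7, 3.0) to (9.5, 3.4), a distance of √(1.8² + 0.4²) ≈ 1.8.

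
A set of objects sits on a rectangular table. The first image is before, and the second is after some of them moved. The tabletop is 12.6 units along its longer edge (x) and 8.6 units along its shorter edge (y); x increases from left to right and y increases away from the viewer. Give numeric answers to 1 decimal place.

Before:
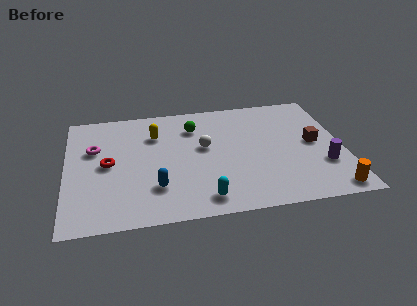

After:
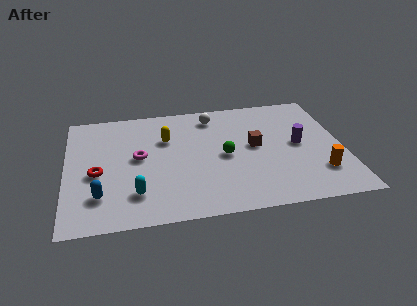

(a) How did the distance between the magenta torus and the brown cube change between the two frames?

-4.8

They were about 10.1 units apart before and 5.3 after — 4.8 units closer together.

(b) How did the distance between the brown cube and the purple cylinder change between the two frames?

+0.3

The distance was about 1.7 in the first image and 2.0 in the second, so they moved 0.3 units further apart.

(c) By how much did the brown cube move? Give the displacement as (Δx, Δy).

(-2.7, 0.2)

The brown cube started near (11.3, 4.4) and ended near (8.6, 4.6).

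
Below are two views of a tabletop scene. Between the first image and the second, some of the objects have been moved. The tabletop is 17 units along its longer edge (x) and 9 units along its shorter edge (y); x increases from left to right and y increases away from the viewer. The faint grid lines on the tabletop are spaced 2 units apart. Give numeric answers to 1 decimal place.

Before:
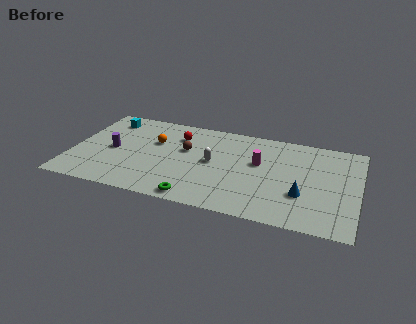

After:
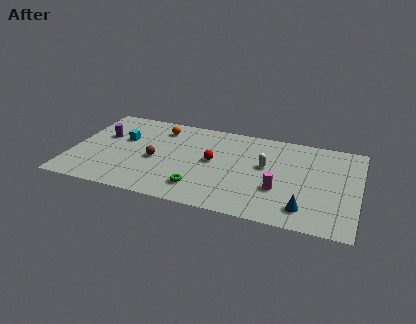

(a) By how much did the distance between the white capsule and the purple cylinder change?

+3.8

They were about 6.0 units apart before and 9.8 after — 3.8 units further apart.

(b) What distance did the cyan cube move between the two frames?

2.1

From (1.8, 7.4) to (2.9, 5.6), the cyan cube covered √(1.1² + 1.8²) ≈ 2.1 units.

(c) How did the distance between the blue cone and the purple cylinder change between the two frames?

+1.4

Before: roughly 11.5 units apart; after: 12.9. That's 1.4 units further apart.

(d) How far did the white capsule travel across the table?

3.1

The white capsule moved from about (8.4, 4.7) to (11.5, 5.2), a distance of √(3.1² + 0.5²) ≈ 3.1.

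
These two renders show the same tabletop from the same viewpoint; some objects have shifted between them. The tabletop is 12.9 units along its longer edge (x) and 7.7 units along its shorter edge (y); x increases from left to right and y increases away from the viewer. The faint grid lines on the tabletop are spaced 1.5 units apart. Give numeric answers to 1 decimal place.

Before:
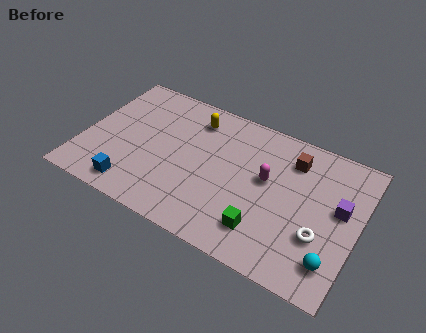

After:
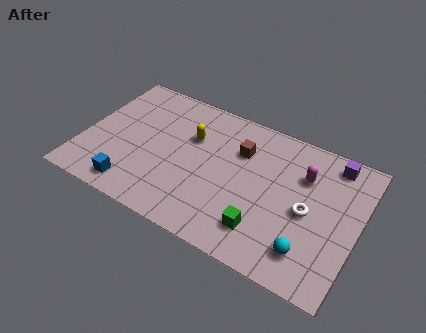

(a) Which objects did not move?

the green cube and the blue cube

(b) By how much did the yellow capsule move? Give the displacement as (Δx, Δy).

(0.0, -1.1)

The yellow capsule started near (4.9, 6.2) and ended near (4.9, 5.1).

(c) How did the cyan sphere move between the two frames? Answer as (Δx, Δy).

(-1.1, 0.0)

From the two frames, the cyan sphere sits at roughly (12.0, 1.6) before and (10.9, 1.6) after.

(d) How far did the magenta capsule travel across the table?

1.9

The magenta capsule was near (8.6, 4.4) before and (10.2, 5.4) after, so it travelled √(1.6² + 1.0²) ≈ 1.9 units.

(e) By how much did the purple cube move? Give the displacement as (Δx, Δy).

(-0.6, 2.3)

From the two frames, the purple cube sits at roughly (12.0, 4.4) before and (11.4, 6.7) after.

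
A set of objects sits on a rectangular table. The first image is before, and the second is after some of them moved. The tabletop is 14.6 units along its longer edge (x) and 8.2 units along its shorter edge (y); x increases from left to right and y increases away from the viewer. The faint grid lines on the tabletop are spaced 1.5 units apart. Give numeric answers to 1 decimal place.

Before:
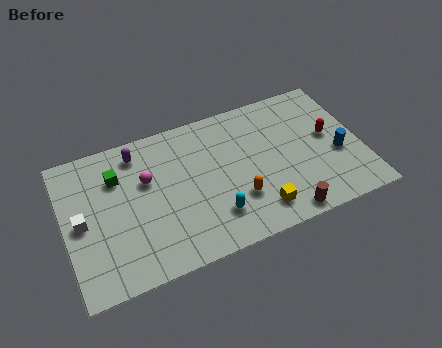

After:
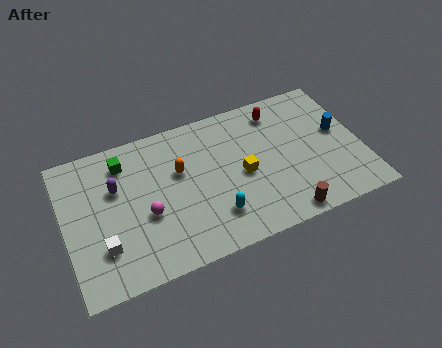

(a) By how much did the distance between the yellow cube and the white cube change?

-1.6

They were about 8.8 units apart before and 7.2 after — 1.6 units closer together.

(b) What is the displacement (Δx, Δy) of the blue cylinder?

(0.2, 1.3)

The blue cylinder was at about (13.4, 3.3) and moved to about (13.6, 4.6).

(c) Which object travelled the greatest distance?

the orange capsule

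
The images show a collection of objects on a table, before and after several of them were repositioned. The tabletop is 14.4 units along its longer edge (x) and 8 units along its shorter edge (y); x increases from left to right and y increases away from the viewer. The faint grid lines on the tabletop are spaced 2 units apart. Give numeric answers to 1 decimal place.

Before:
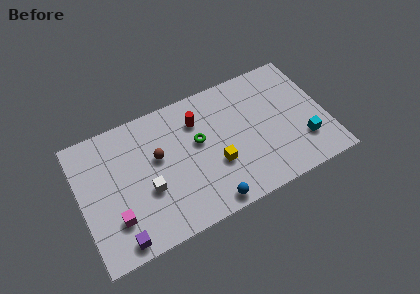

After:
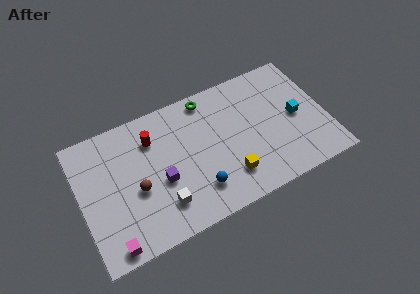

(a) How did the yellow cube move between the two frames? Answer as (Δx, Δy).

(0.6, -1.0)

The yellow cube was at about (7.8, 2.9) and moved to about (8.4, 1.9).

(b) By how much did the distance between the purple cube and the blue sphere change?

-2.8

Before: roughly 5.2 units apart; after: 2.4. That's 2.8 units closer together.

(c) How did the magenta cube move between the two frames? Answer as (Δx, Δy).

(-0.4, -1.4)

The magenta cube was at about (1.8, 2.2) and moved to about (1.4, 0.8).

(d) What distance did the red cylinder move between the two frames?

2.7

The red cylinder moved from about (7.1, 6.0) to (4.4, 6.0), a distance of √(2.7² + 0.0²) ≈ 2.7.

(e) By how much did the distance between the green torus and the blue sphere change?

+1.4

The distance was about 3.9 in the first image and 5.3 in the second, so they moved 1.4 units further apart.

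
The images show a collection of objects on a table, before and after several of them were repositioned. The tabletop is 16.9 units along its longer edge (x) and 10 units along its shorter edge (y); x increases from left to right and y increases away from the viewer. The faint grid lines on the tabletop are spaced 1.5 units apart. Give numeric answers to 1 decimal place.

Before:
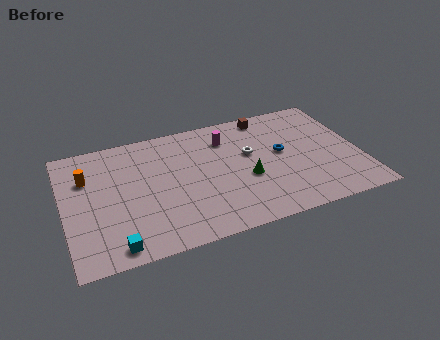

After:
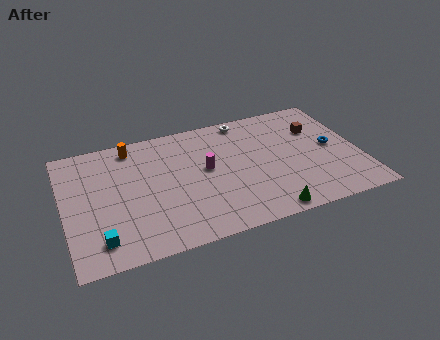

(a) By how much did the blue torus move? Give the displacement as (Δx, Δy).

(2.9, -0.4)

The blue torus started near (12.5, 5.5) and ended near (15.4, 5.1).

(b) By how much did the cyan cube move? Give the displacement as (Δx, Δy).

(-0.8, 0.7)

The cyan cube was at about (2.6, 1.1) and moved to about (1.8, 1.8).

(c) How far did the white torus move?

3.0

The white torus was near (10.7, 6.0) before and (10.7, 9.0) after, so it travelled √(0.0² + 3.0²) ≈ 3.0 units.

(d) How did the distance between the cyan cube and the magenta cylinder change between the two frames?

-2.2

Before: roughly 9.5 units apart; after: 7.3. That's 2.2 units closer together.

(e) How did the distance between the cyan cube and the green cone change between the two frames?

+1.1

Before: roughly 8.2 units apart; after: 9.3. That's 1.1 units further apart.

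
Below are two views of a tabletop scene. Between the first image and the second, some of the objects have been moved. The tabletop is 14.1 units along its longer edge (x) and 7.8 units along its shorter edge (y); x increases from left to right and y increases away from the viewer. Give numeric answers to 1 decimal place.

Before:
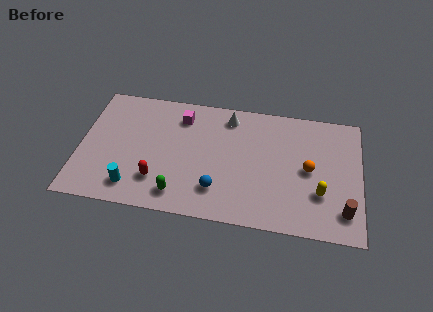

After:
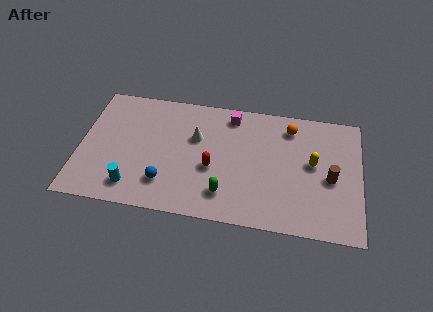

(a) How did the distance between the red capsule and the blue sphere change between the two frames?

-0.4

The distance was about 3.0 in the first image and 2.6 in the second, so they moved 0.4 units closer together.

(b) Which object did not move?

the cyan cylinder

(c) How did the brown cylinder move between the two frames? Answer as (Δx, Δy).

(-0.7, 1.9)

The brown cylinder started near (13.3, 1.6) and ended near (12.6, 3.5).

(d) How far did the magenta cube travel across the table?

2.5

The magenta cube moved from about (5.0, 6.2) to (7.5, 6.7), a distance of √(2.5² + 0.5²) ≈ 2.5.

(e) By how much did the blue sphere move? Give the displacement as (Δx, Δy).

(-2.6, 0.0)

The blue sphere started near (7.0, 1.9) and ended near (4.4, 1.9).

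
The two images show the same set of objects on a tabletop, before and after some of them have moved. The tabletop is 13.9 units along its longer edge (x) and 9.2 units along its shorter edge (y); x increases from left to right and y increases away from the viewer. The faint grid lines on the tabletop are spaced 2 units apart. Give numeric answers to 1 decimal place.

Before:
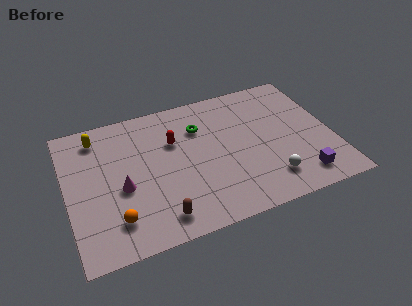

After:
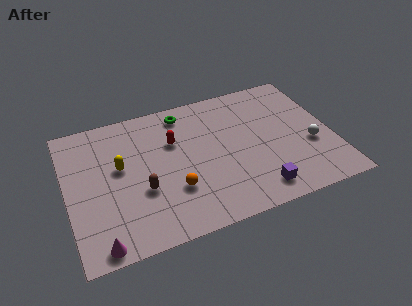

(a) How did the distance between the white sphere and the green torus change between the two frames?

+2.0

They were about 5.7 units apart before and 7.7 after — 2.0 units further apart.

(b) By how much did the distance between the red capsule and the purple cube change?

-1.6

The distance was about 7.7 in the first image and 6.1 in the second, so they moved 1.6 units closer together.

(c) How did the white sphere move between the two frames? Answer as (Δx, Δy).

(2.4, 1.6)

The white sphere started near (10.3, 1.9) and ended near (12.7, 3.5).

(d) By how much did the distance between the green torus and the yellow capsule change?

-1.0

The distance was about 5.4 in the first image and 4.4 in the second, so they moved 1.0 units closer together.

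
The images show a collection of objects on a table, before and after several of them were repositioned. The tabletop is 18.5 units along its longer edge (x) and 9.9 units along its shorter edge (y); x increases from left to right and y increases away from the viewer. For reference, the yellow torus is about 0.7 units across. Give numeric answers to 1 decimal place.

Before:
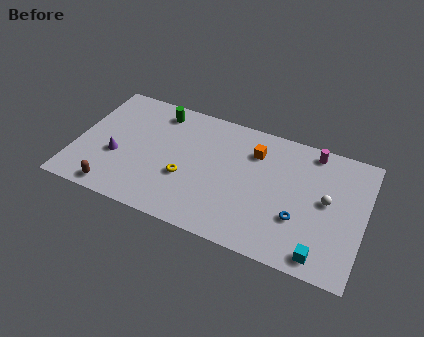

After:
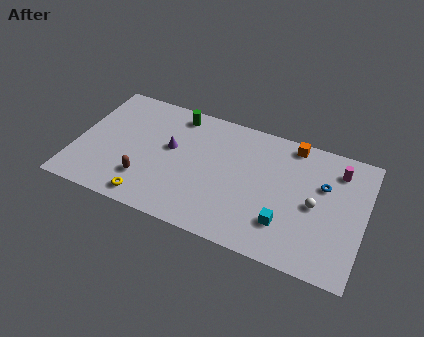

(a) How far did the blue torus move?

3.4

The blue torus was near (14.5, 3.3) before and (15.8, 6.4) after, so it travelled √(1.3² + 3.1²) ≈ 3.4 units.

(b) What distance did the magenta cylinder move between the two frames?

1.9

The magenta cylinder was near (14.9, 8.8) before and (16.6, 7.9) after, so it travelled √(1.7² + 0.9²) ≈ 1.9 units.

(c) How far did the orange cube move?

2.7

From (11.3, 7.4) to (13.6, 8.9), the orange cube covered √(2.3² + 1.5²) ≈ 2.7 units.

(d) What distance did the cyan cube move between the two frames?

2.8

From (16.1, 1.2) to (13.7, 2.6), the cyan cube covered √(2.4² + 1.4²) ≈ 2.8 units.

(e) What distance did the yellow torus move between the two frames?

3.3

The yellow torus moved from about (7.2, 3.7) to (5.1, 1.2), a distance of √(2.1² + 2.5²) ≈ 3.3.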